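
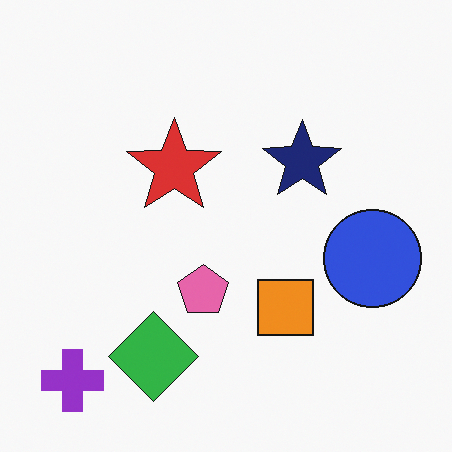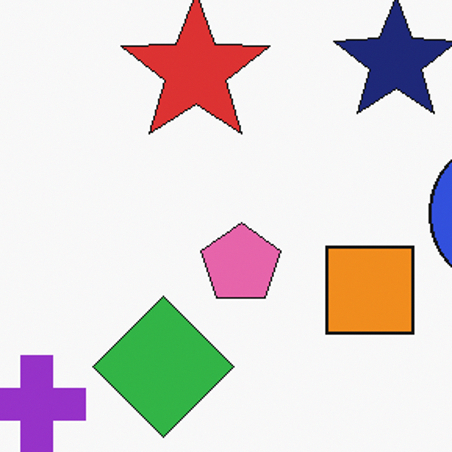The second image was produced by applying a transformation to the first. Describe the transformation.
It was cropped slightly and scaled back up.

The visible shapes are larger and the field of view is narrower; shapes near the original edges may be partly or wholly outside the frame — a crop-and-rescale.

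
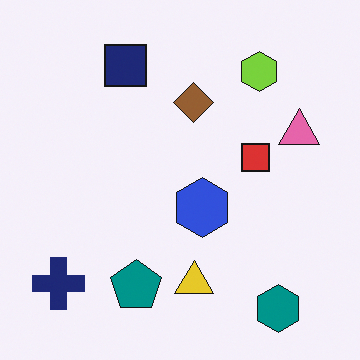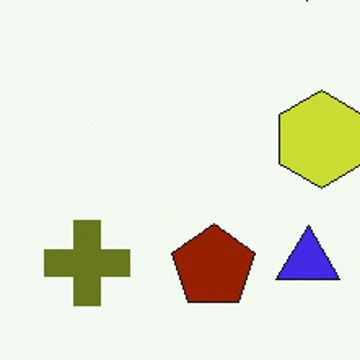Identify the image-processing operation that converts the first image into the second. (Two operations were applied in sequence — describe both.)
The transformation is: hue-shifted through roughly half the color wheel, then cropped tightly and scaled back up.

Every shape's color has rotated by the same amount around the hue wheel — a uniform hue shift. The visible shapes are larger and the field of view is narrower; shapes near the original edges may be partly or wholly outside the frame — a crop-and-rescale.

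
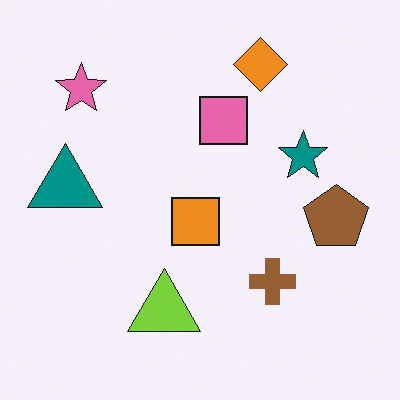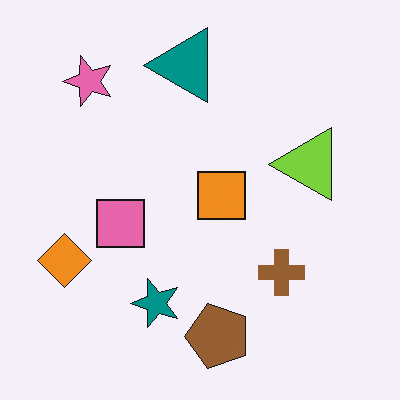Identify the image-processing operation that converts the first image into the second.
The image was transposed (reflected across the top-left ↔ bottom-right diagonal).

Shapes have swapped their row and column positions — what was in the top-right is now in the bottom-left — a diagonal reflection.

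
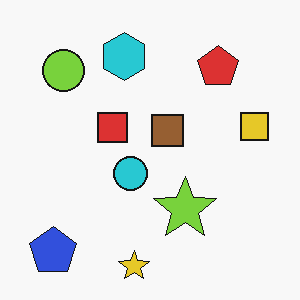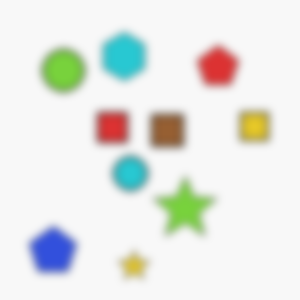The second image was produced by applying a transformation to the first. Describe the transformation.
It was moderately blurred.

Shape edges and outlines are uniformly softened across the whole image.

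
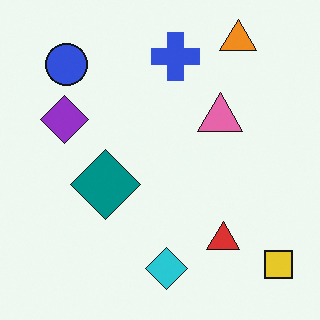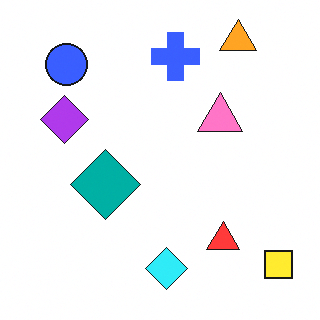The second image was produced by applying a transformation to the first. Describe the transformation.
This is the original image brightened a little.

Every pixel — background and shapes alike — is uniformly brightened.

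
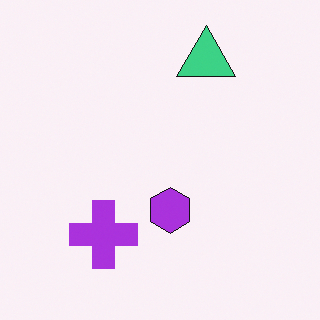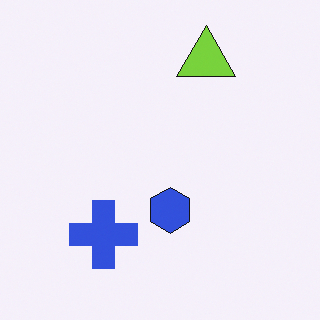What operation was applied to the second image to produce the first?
The image was hue-shifted by a small amount.

Every shape's color has rotated by the same amount around the hue wheel — a uniform hue shift.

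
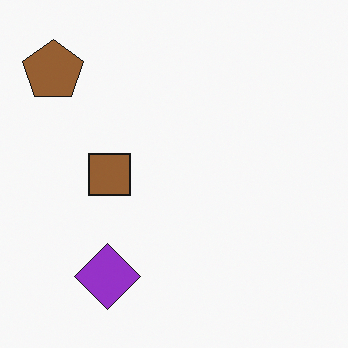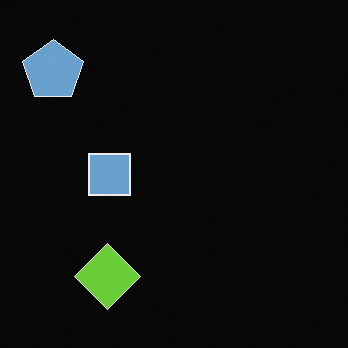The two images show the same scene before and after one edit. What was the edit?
The second image is the first color-inverted (negative).

The light background has become dark and every shape's color is its complement — a photographic negative.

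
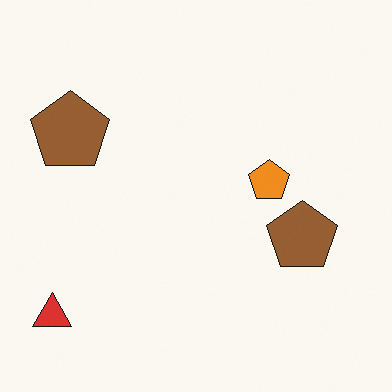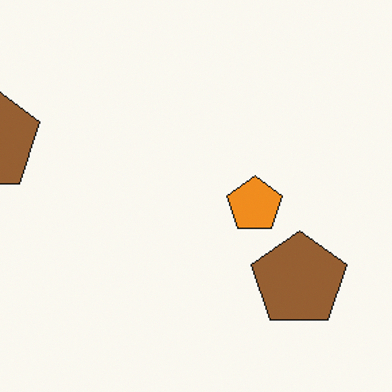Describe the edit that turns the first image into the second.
The transformation is: cropped to a modestly smaller region and rescaled.

The visible shapes are larger and the field of view is narrower; shapes near the original edges may be partly or wholly outside the frame — a crop-and-rescale.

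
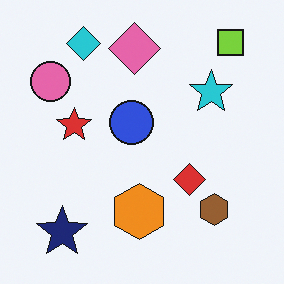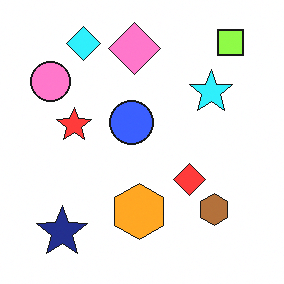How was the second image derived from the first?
It was brightened a little.

Every pixel — background and shapes alike — is uniformly brightened.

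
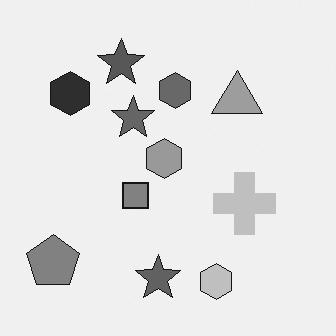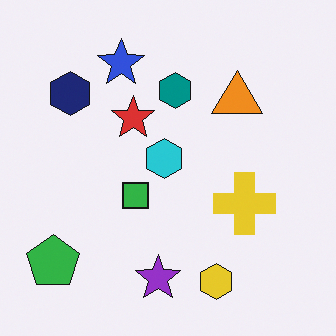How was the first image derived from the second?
The transformation is: converted to grayscale.

All color is removed — every shape is now a shade of grey.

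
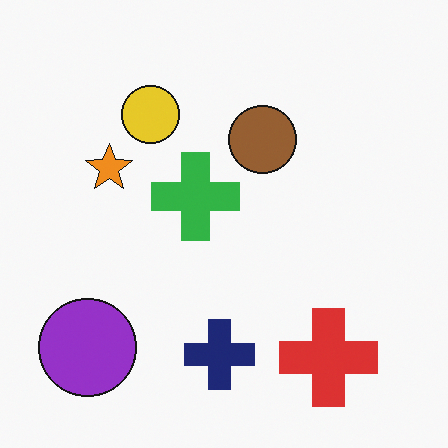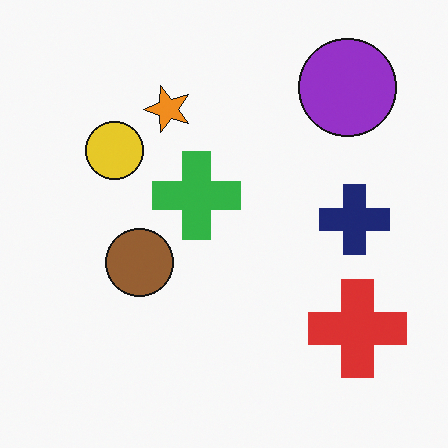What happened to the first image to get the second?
It was transposed (reflected across the top-left ↔ bottom-right diagonal).

Shapes have swapped their row and column positions — what was in the top-right is now in the bottom-left — a diagonal reflection.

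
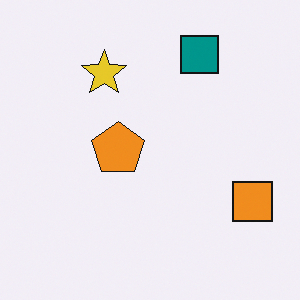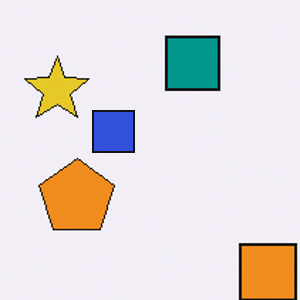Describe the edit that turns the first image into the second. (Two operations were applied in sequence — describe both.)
The transformation is: cropped slightly and scaled back up, then overlaid with an additional blue square.

The visible shapes are larger and the field of view is narrower; shapes near the original edges may be partly or wholly outside the frame — a crop-and-rescale. A blue square appears in the second image that is absent from the first.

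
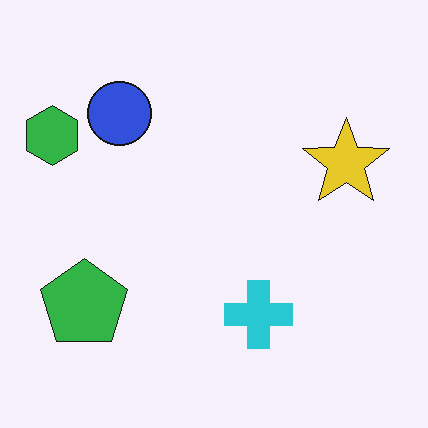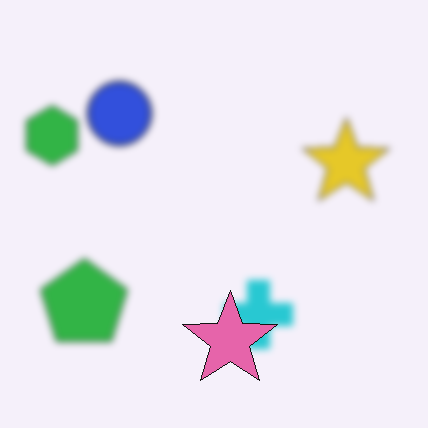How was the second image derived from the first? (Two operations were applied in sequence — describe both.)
Noticeably gaussian-blurred, then overlaid with an additional pink star.

Shape edges and outlines are uniformly softened across the whole image. A pink star appears in the second image that is absent from the first.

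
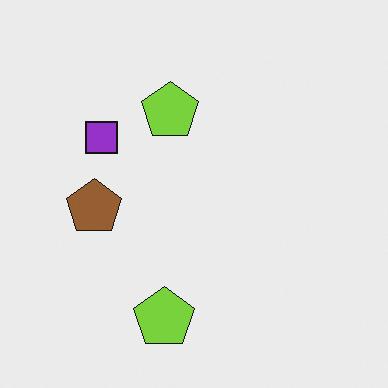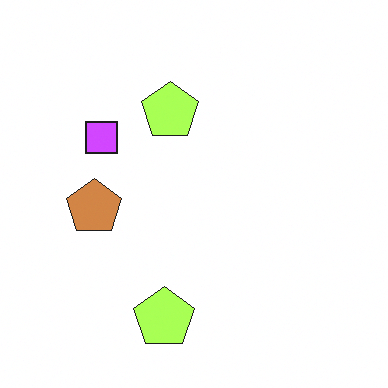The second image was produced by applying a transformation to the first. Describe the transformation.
Noticeably brightened.

Every pixel — background and shapes alike — is uniformly brightened.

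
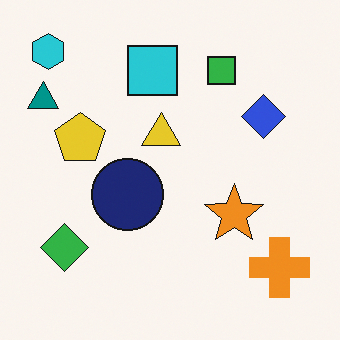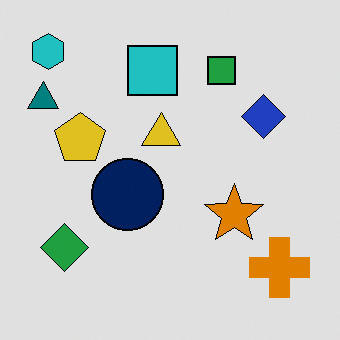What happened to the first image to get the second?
The transformation is: posterized to a reduced palette.

Each flat color has snapped to a coarser quantized level — most visibly, the near-white background has dropped to a flat grey.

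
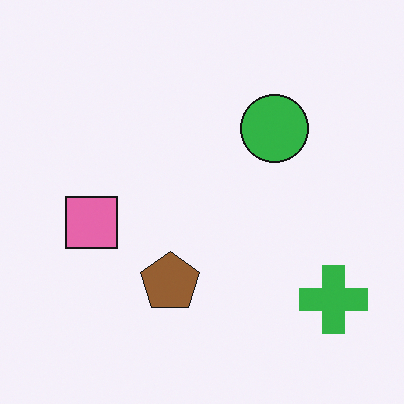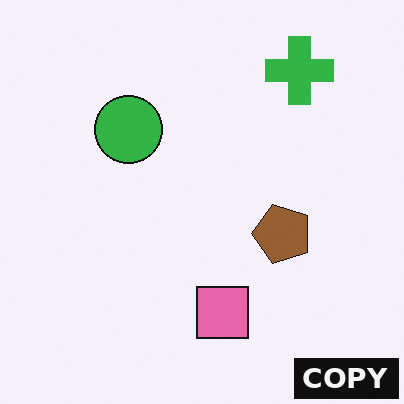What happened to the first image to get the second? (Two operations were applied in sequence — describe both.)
Rotated 90° counter-clockwise, then watermarked with the text "COPY" in the lower-right corner.

The green cross sits in the bottom-right of the first image and the top-right of the second — consistent with a whole-image 90° counter-clockwise rotation. A dark label reading "COPY" appears in the lower-right corner.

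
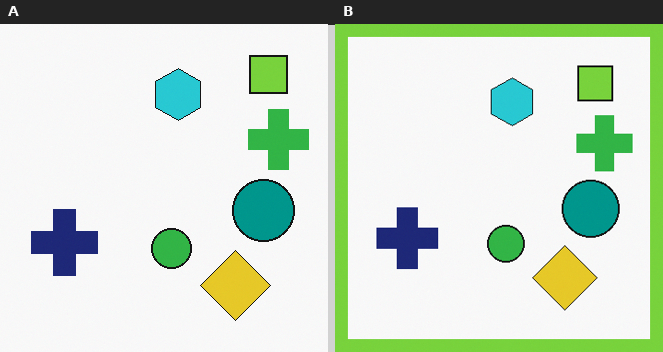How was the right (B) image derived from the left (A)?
The transformation is: framed with a lime border.

A solid lime frame runs around the edge of the right (B) image, with the content slightly shrunk inside it.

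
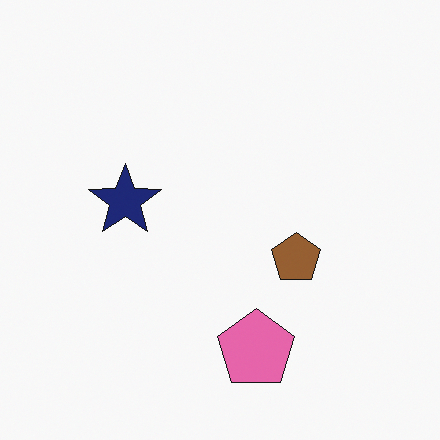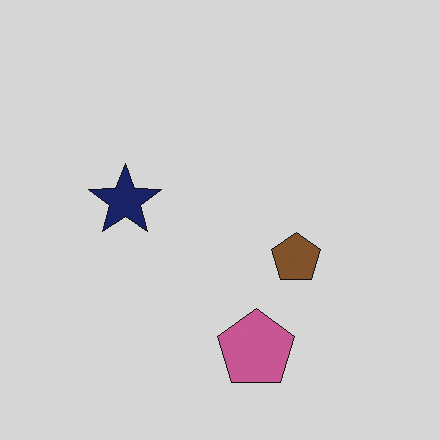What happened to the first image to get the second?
The transformation is: darkened a little.

Every pixel — background and shapes alike — is uniformly darkened.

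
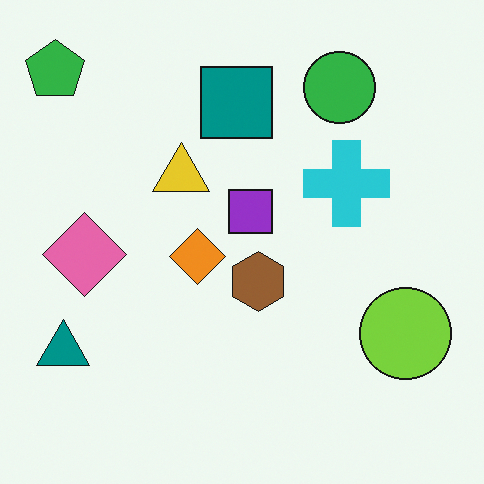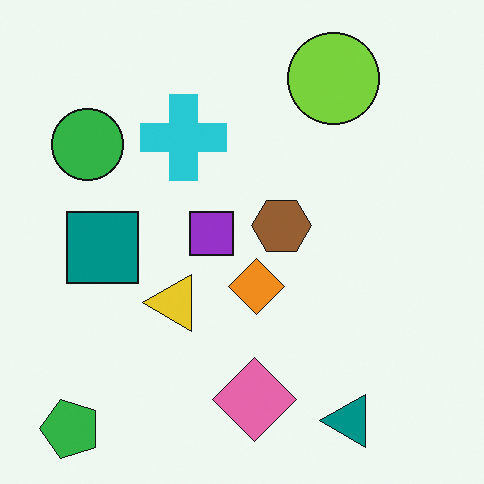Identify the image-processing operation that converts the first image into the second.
This is the original image rotated 90° counter-clockwise.

The green pentagon sits in the top-left of the first image and the bottom-left of the second — consistent with a whole-image 90° counter-clockwise rotation.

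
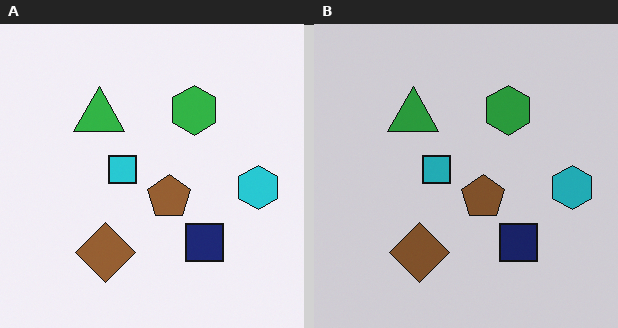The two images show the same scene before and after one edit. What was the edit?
Slightly darkened.

Every pixel — background and shapes alike — is uniformly darkened.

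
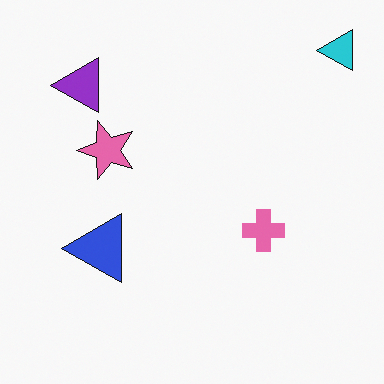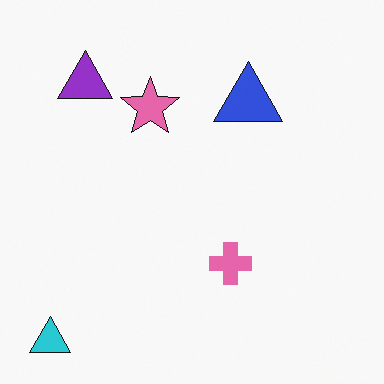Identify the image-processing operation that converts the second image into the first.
The image was transposed (reflected across the top-left ↔ bottom-right diagonal).

Shapes have swapped their row and column positions — what was in the top-right is now in the bottom-left — a diagonal reflection.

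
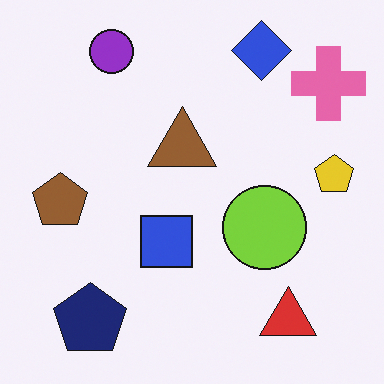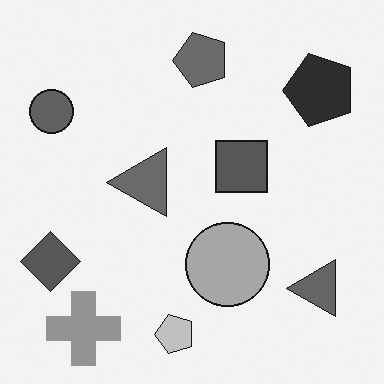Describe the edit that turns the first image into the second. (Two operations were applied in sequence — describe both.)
The second image is the first converted to grayscale, then transposed (reflected across the top-left ↔ bottom-right diagonal).

All color is removed — every shape is now a shade of grey. Shapes have swapped their row and column positions — what was in the top-right is now in the bottom-left — a diagonal reflection.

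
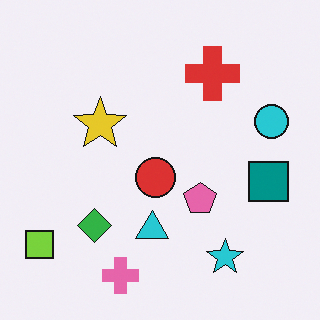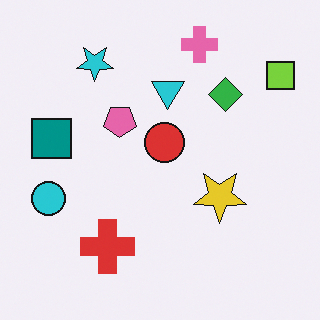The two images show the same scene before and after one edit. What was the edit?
Rotated 180°.

The lime square sits in the bottom-left of the first image and the top-right of the second — consistent with a whole-image 180° rotation.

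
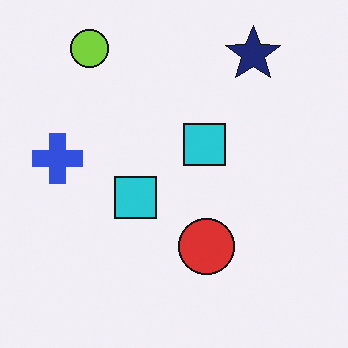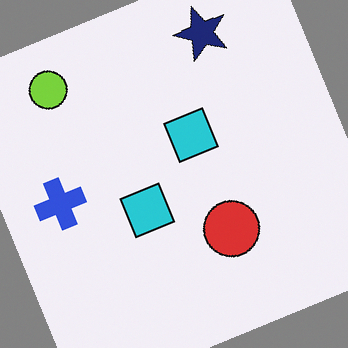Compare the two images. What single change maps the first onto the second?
The second image is the first rotated counter-clockwise by a moderate amount.

Every shape is tilted by the same angle and the image corners show triangular fill wedges — a whole-image rotation by a non-right angle.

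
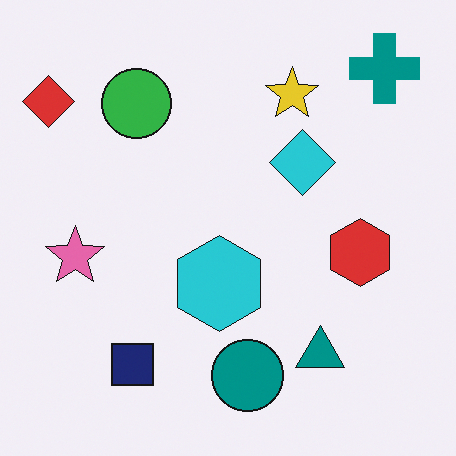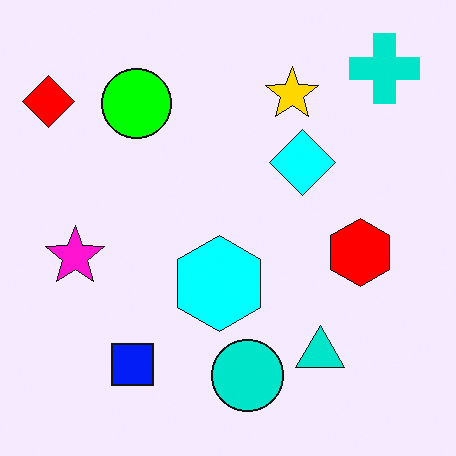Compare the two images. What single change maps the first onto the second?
The transformation is: heavily oversaturated.

All colors are more vivid — a global saturation change.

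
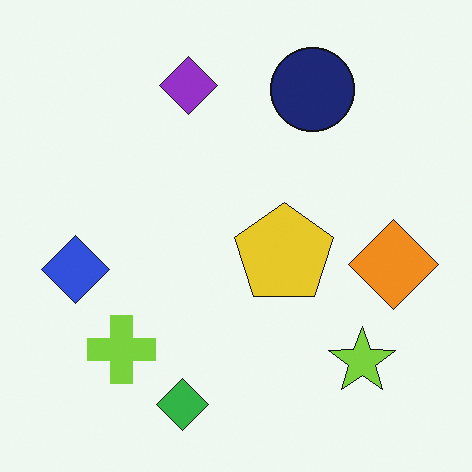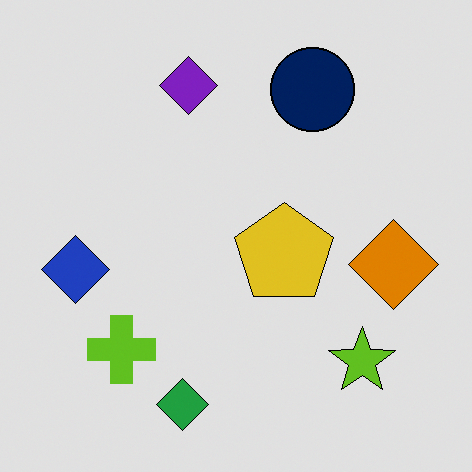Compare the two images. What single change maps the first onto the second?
The image was posterized to a reduced palette.

Each flat color has snapped to a coarser quantized level — most visibly, the near-white background has dropped to a flat grey.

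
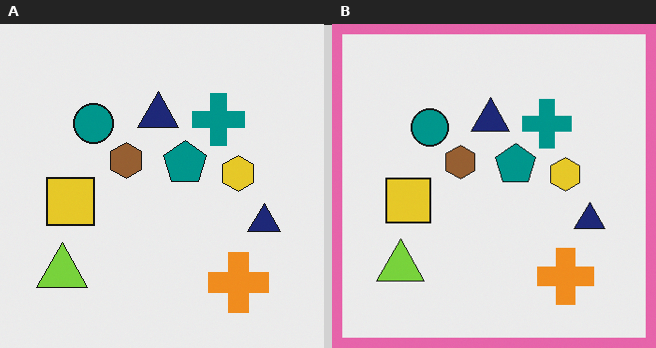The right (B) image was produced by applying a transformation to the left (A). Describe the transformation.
This is the original image framed with a pink border.

A solid pink frame runs around the edge of the right (B) image, with the content slightly shrunk inside it.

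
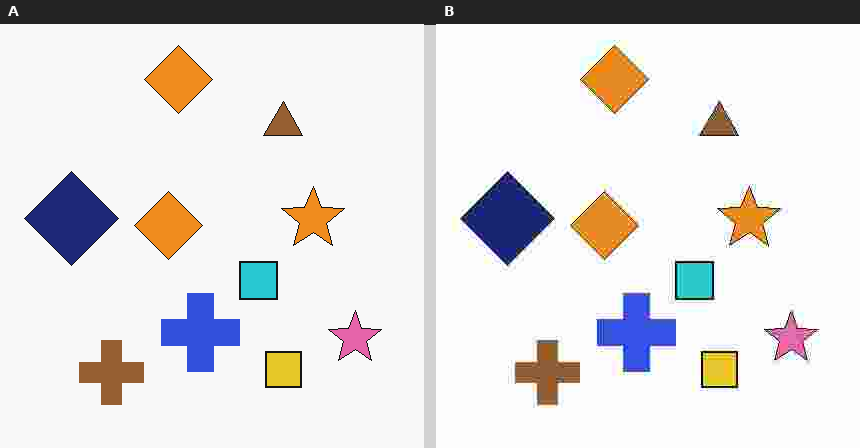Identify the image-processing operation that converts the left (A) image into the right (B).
The right (B) image is the left (A) degraded with heavy JPEG compression.

Blocky 8×8 compression artifacts appear around shape edges and the flat background shows ringing — characteristic JPEG degradation.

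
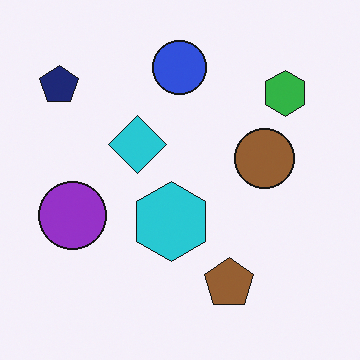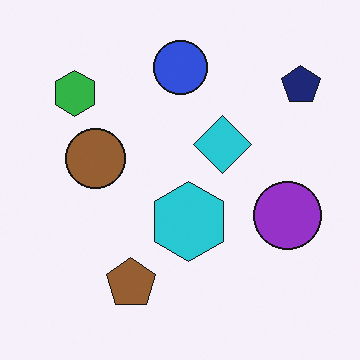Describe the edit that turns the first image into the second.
Flipped horizontally (left ↔ right).

The navy pentagon is in the top-left of the first image and the top-right of the second — shapes on opposite sides of the vertical midline have swapped in a mirror flip.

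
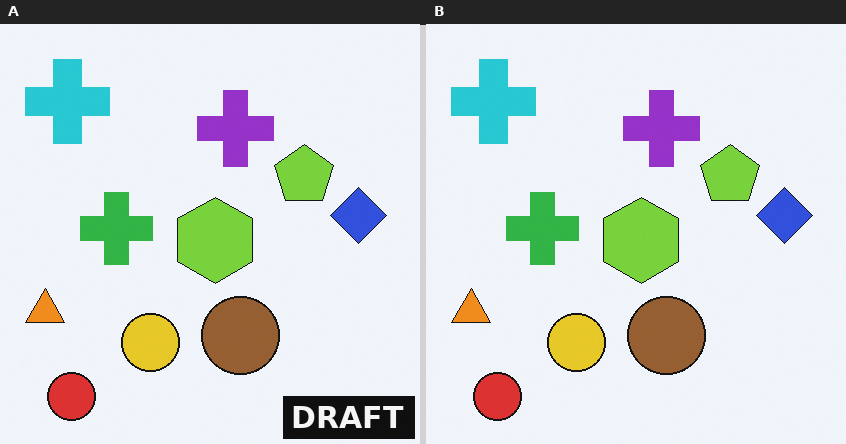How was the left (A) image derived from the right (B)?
This is the original image watermarked with the text "DRAFT" in the lower-right corner.

A dark label reading "DRAFT" appears in the lower-right corner.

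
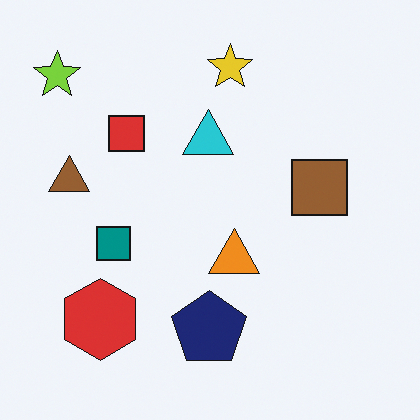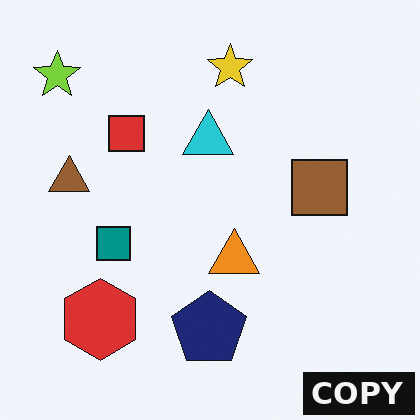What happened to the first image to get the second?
The second image is the first watermarked with the text "COPY" in the lower-right corner.

A dark label reading "COPY" appears in the lower-right corner.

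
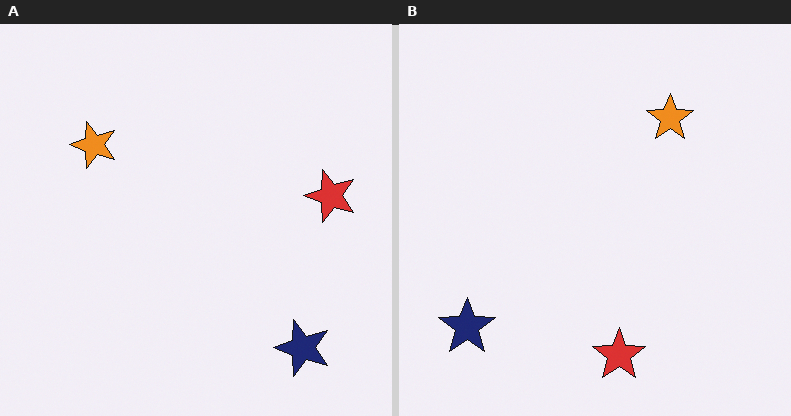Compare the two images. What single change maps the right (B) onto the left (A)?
The image was rotated 90° counter-clockwise.

The navy star sits in the bottom-left of the right (B) image and the bottom-right of the left (A) — consistent with a whole-image 90° counter-clockwise rotation.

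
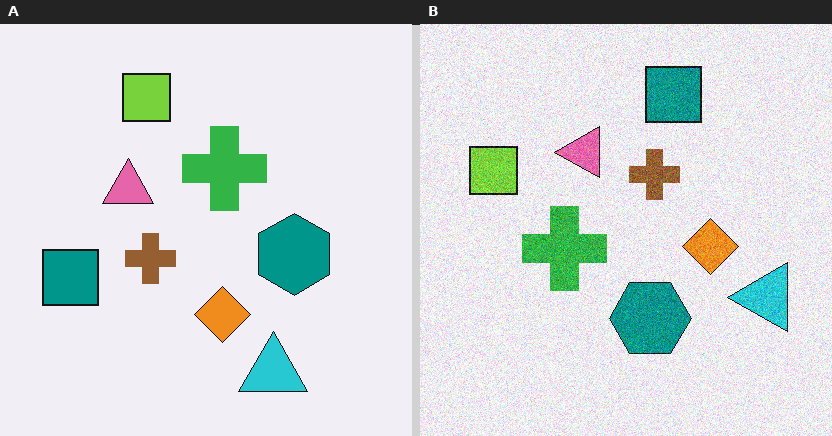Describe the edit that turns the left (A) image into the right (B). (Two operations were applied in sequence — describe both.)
This is the original image degraded with visible gaussian noise, then transposed (reflected across the top-left ↔ bottom-right diagonal).

Random speckle covers the whole image, including the flat background. Shapes have swapped their row and column positions — what was in the top-right is now in the bottom-left — a diagonal reflection.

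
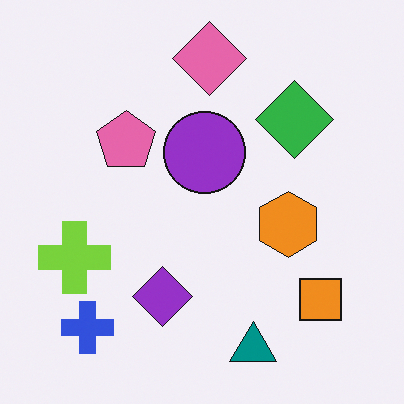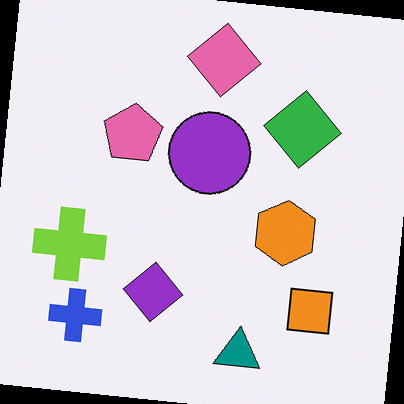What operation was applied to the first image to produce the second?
Rotated clockwise by a small amount.

Every shape is tilted by the same angle and the image corners show triangular fill wedges — a whole-image rotation by a non-right angle.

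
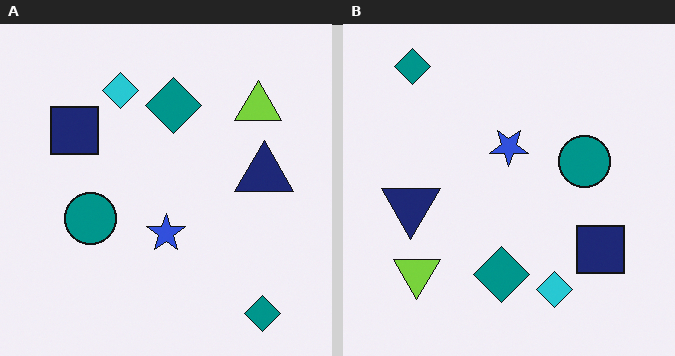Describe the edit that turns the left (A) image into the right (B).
Rotated 180°.

The lime triangle sits in the top-right of the left (A) image and the bottom-left of the right (B) — consistent with a whole-image 180° rotation.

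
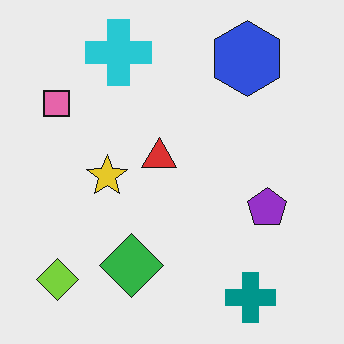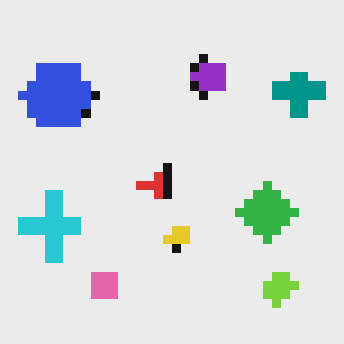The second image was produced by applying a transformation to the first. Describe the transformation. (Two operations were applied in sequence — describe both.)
Rotated 90° counter-clockwise, then heavily pixelated into large blocks.

The lime diamond sits in the bottom-left of the first image and the bottom-right of the second — consistent with a whole-image 90° counter-clockwise rotation. Shapes are reduced to large square blocks; fine edges and outlines are lost — a downscale-then-upscale (mosaic) effect.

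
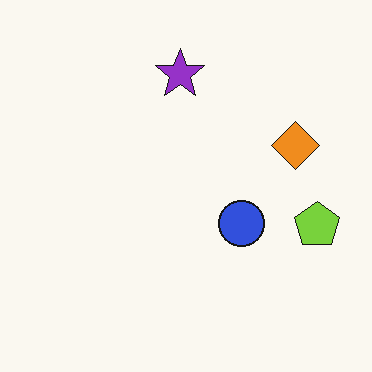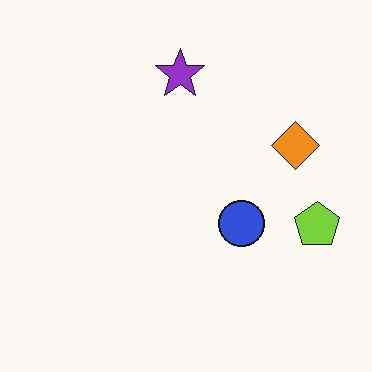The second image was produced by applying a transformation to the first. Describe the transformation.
JPEG-compressed with visible artifacts.

Blocky 8×8 compression artifacts appear around shape edges and the flat background shows ringing — characteristic JPEG degradation.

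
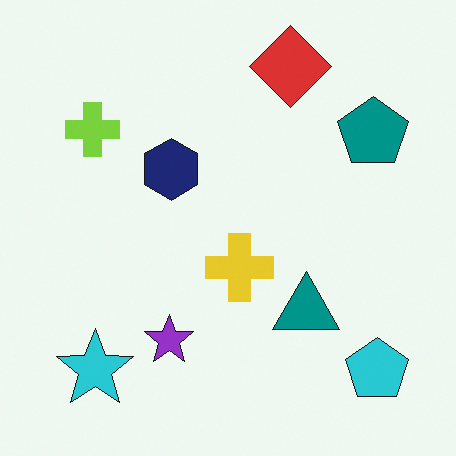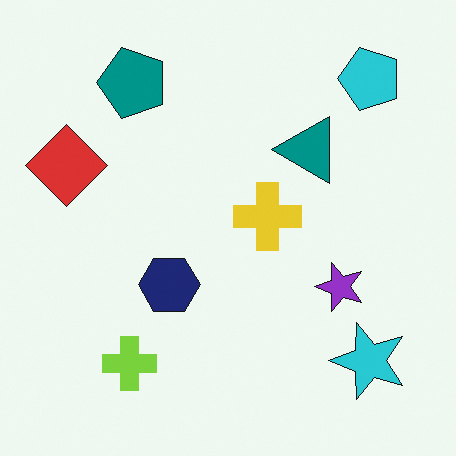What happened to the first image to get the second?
This is the original image rotated 90° counter-clockwise.

The cyan pentagon sits in the bottom-right of the first image and the top-right of the second — consistent with a whole-image 90° counter-clockwise rotation.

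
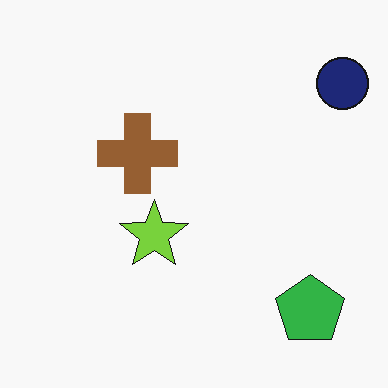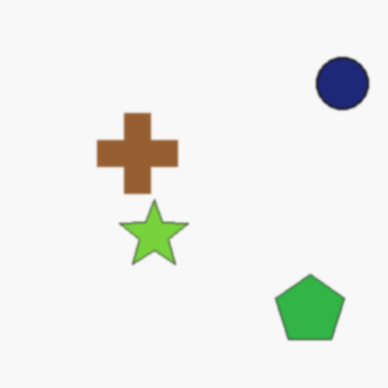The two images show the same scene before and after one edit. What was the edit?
This is the original image given a subtle gaussian blur.

Shape edges and outlines are uniformly softened across the whole image.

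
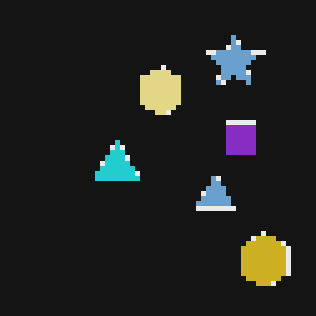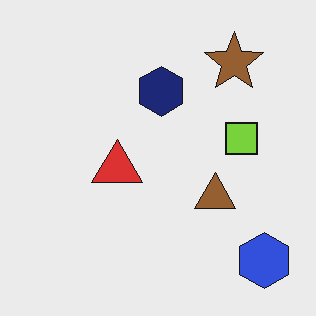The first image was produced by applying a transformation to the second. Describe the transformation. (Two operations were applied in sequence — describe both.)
This is the original image color-inverted (negative), then mildly pixelated.

The light background has become dark and every shape's color is its complement — a photographic negative. Shapes are reduced to large square blocks; fine edges and outlines are lost — a downscale-then-upscale (mosaic) effect.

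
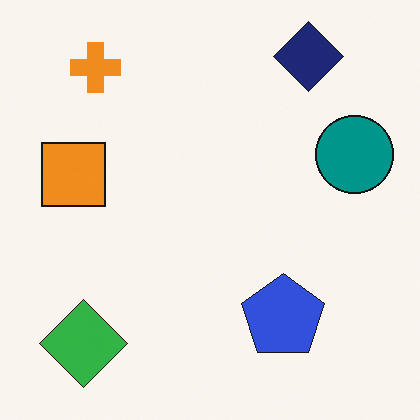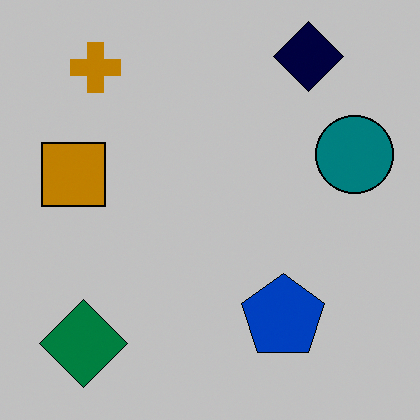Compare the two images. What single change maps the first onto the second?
The second image is the first aggressively posterized.

Each flat color has snapped to a coarser quantized level — most visibly, the near-white background has dropped to a flat grey.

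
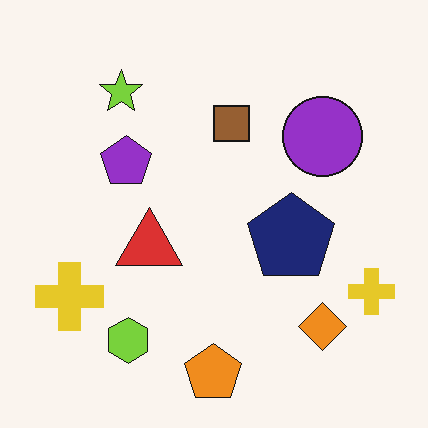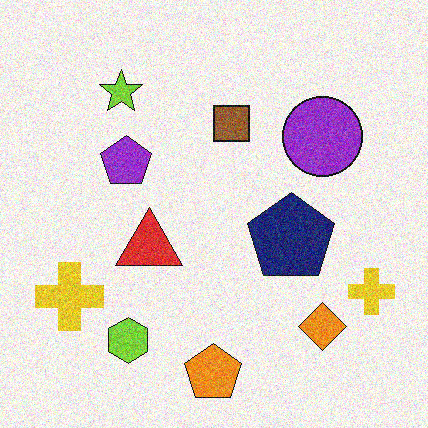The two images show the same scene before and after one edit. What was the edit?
This is the original image degraded with visible gaussian noise.

Random speckle covers the whole image, including the flat background.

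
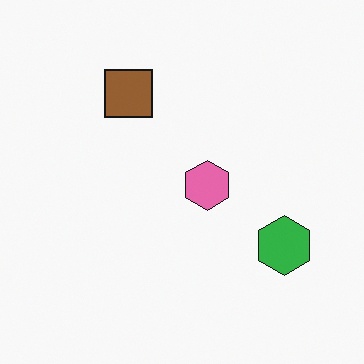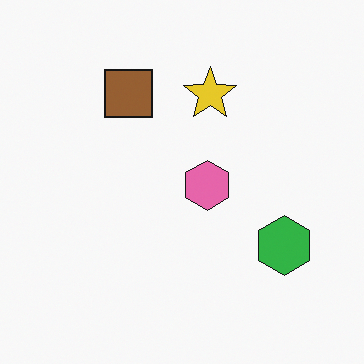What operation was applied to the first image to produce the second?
The second image is the first overlaid with an additional yellow star.

A yellow star appears in the second image that is absent from the first.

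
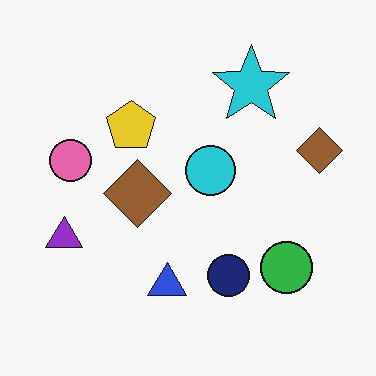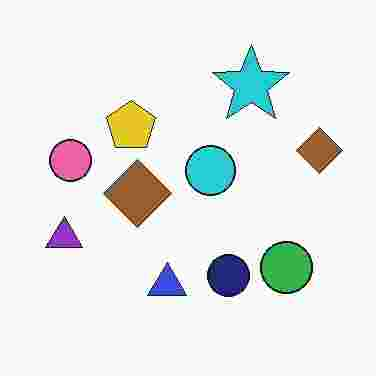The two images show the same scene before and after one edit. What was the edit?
It was heavily JPEG-compressed with obvious blocking artifacts.

Blocky 8×8 compression artifacts appear around shape edges and the flat background shows ringing — characteristic JPEG degradation.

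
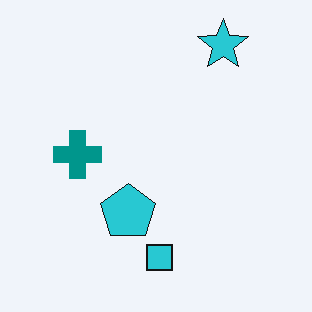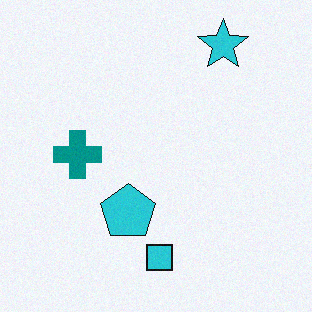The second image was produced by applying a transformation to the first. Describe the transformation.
This is the original image degraded with a light layer of grain.

Random speckle covers the whole image, including the flat background.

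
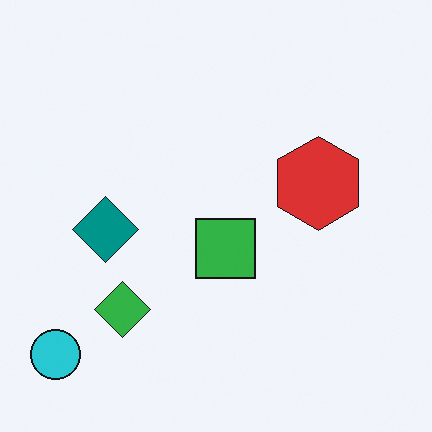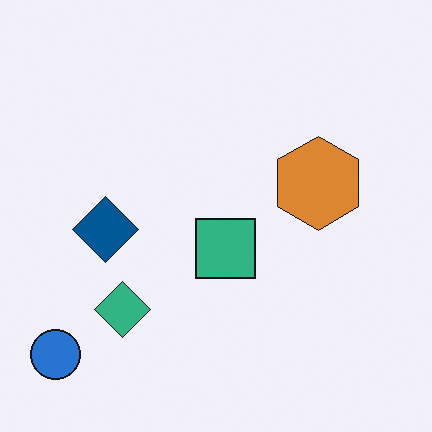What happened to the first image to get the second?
Hue-shifted slightly.

Every shape's color has rotated by the same amount around the hue wheel — a uniform hue shift.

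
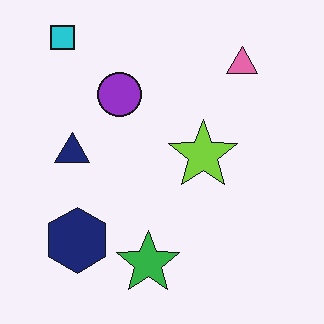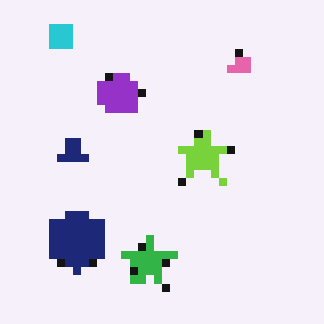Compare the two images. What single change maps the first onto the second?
This is the original image moderately pixelated.

Shapes are reduced to large square blocks; fine edges and outlines are lost — a downscale-then-upscale (mosaic) effect.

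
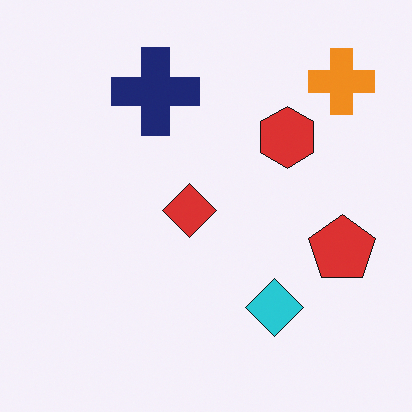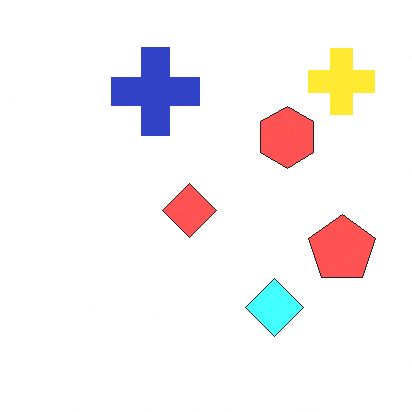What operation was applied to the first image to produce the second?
Substantially brightened.

Every pixel — background and shapes alike — is uniformly brightened.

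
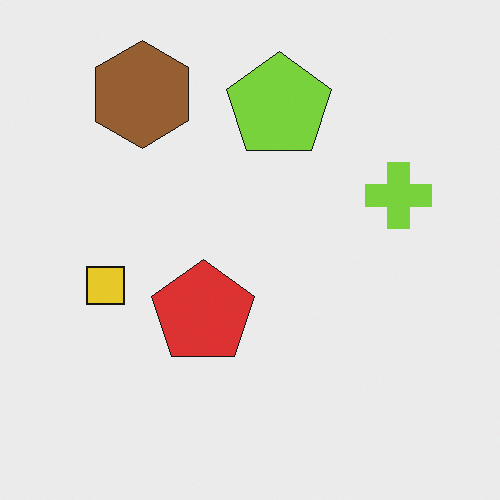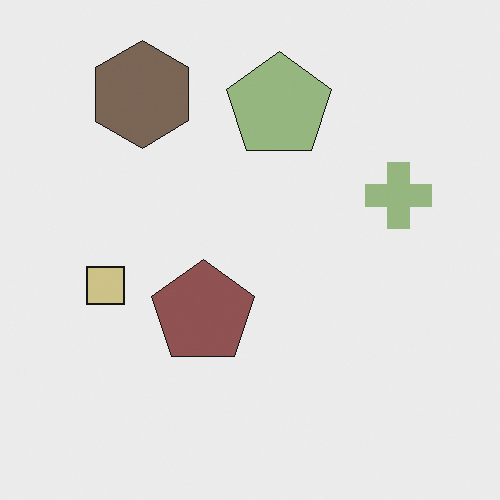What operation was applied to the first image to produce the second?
It was heavily desaturated.

All colors are more muted and greyish — a global saturation change.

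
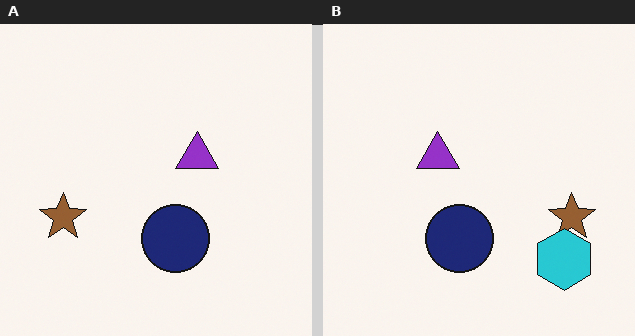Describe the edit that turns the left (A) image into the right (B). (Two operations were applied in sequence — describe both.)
It was flipped horizontally (left ↔ right), then overlaid with an additional cyan hexagon.

The brown star is in the left of the left (A) image and the right of the right (B) — shapes on opposite sides of the vertical midline have swapped in a mirror flip. A cyan hexagon appears in the right (B) image that is absent from the left (A).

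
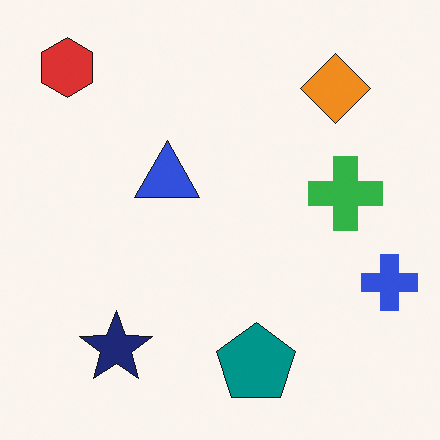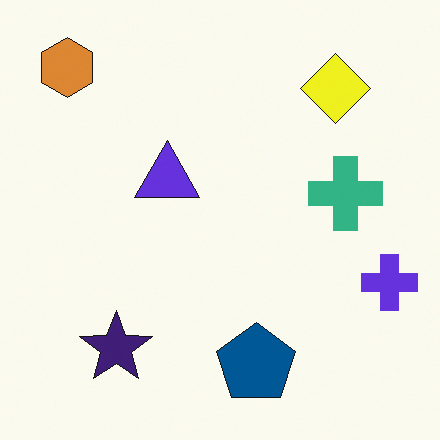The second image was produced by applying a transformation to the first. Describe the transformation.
The image was hue-shifted by a small amount.

Every shape's color has rotated by the same amount around the hue wheel — a uniform hue shift.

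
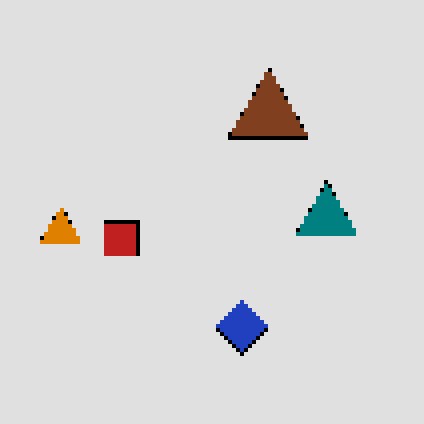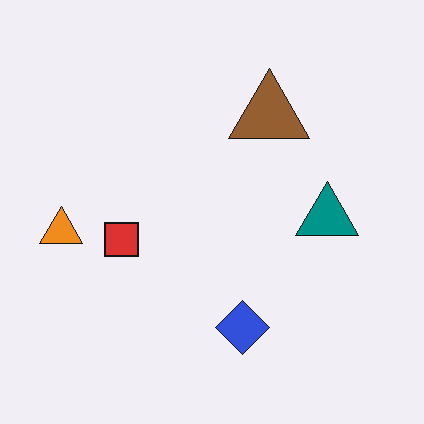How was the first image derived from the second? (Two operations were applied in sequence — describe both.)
The image was moderately posterized, then lightly pixelated (a mild mosaic effect).

Each flat color has snapped to a coarser quantized level — most visibly, the near-white background has dropped to a flat grey. Shapes are reduced to large square blocks; fine edges and outlines are lost — a downscale-then-upscale (mosaic) effect.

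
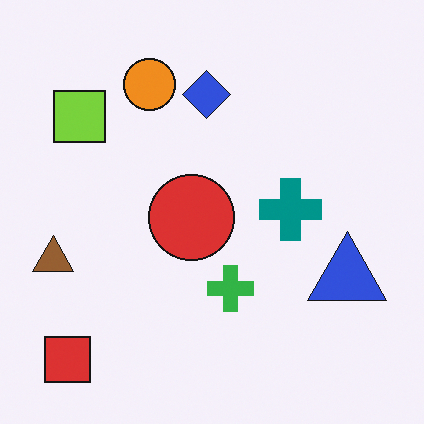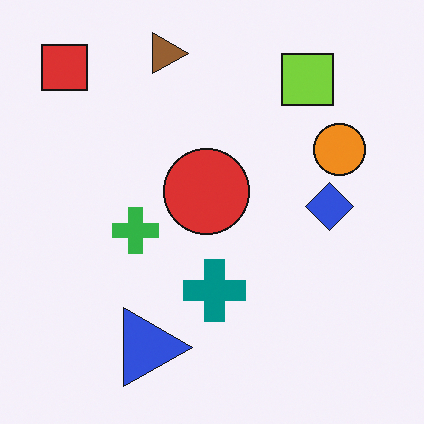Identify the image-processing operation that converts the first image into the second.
It was rotated 90° clockwise.

The red square sits in the bottom-left of the first image and the top-left of the second — consistent with a whole-image 90° clockwise rotation.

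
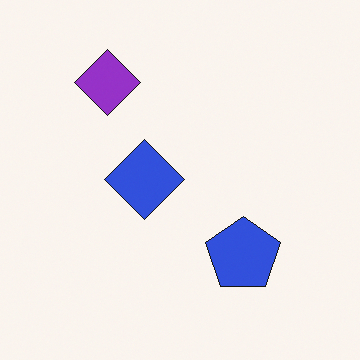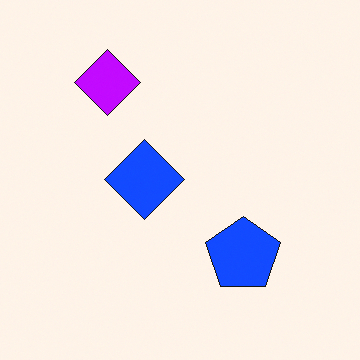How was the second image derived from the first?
The second image is the first made much more vivid (saturation change).

All colors are more vivid — a global saturation change.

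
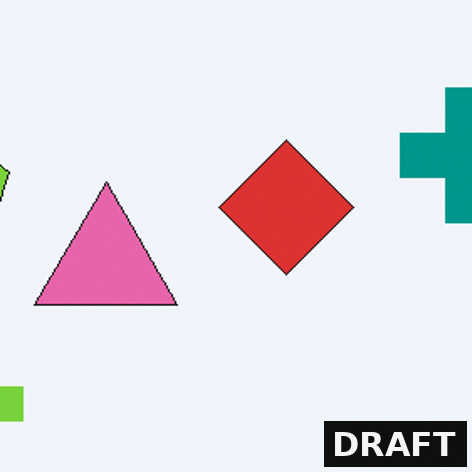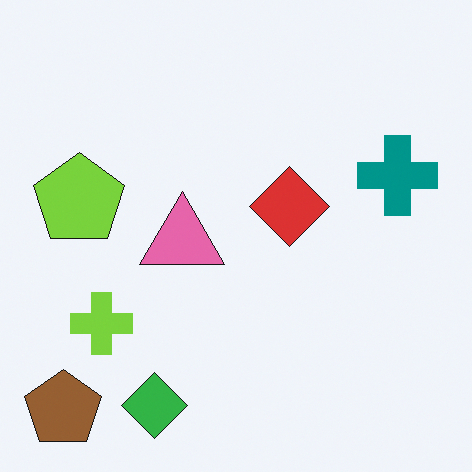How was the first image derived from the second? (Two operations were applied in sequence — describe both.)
It was cropped to a noticeably smaller region and rescaled, then watermarked with the text "DRAFT" in the lower-right corner.

The visible shapes are larger and the field of view is narrower; shapes near the original edges may be partly or wholly outside the frame — a crop-and-rescale. A dark label reading "DRAFT" appears in the lower-right corner.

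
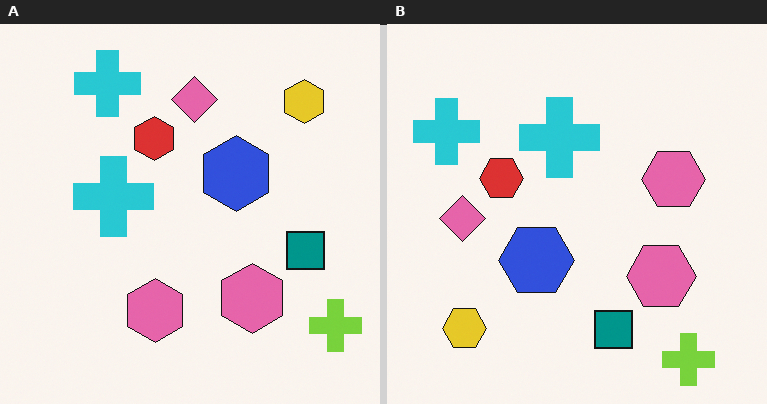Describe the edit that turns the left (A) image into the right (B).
This is the original image transposed (reflected across the top-left ↔ bottom-right diagonal).

Shapes have swapped their row and column positions — what was in the top-right is now in the bottom-left — a diagonal reflection.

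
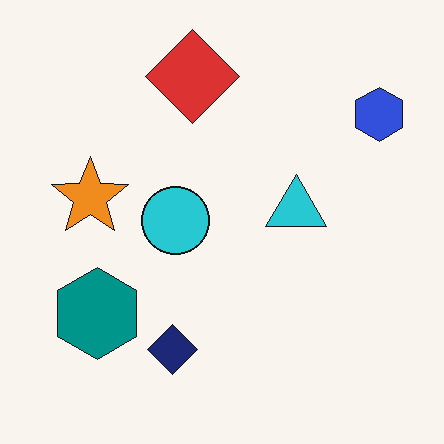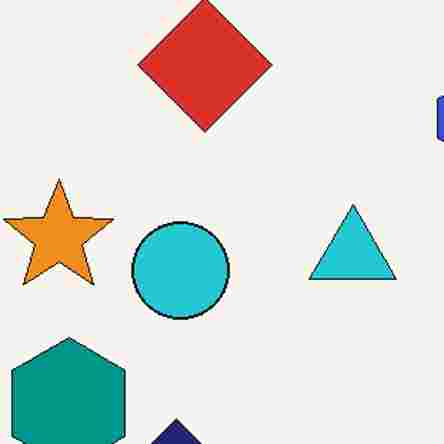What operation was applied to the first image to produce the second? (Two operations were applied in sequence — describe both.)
The image was cropped slightly and scaled back up, then degraded with heavy JPEG compression.

The visible shapes are larger and the field of view is narrower; shapes near the original edges may be partly or wholly outside the frame — a crop-and-rescale. Blocky 8×8 compression artifacts appear around shape edges and the flat background shows ringing — characteristic JPEG degradation.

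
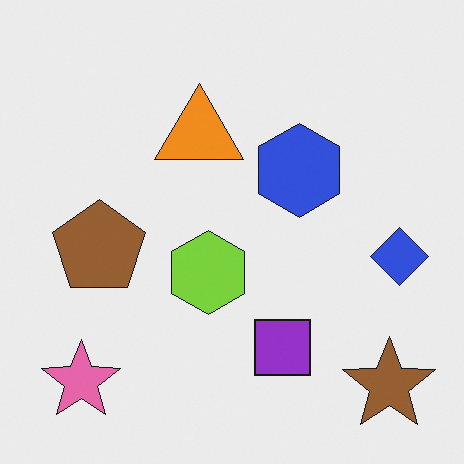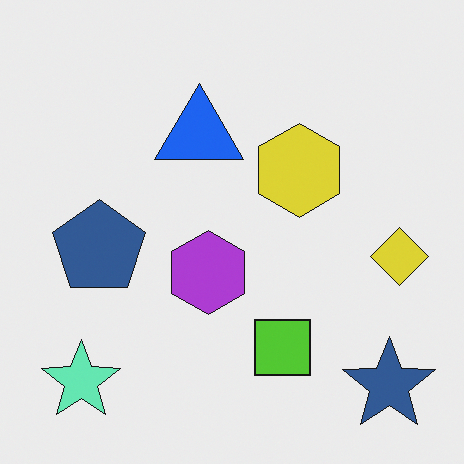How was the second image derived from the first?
This is the original image hue-shifted by a large amount.

Every shape's color has rotated by the same amount around the hue wheel — a uniform hue shift.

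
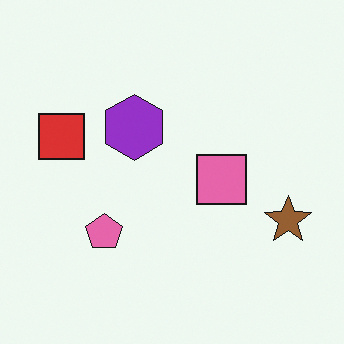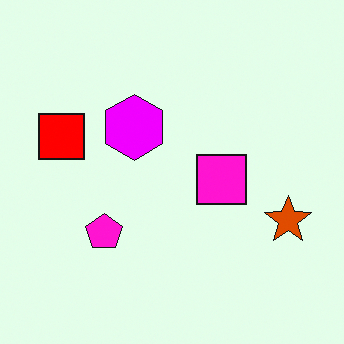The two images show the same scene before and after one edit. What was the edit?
This is the original image heavily oversaturated.

All colors are more vivid — a global saturation change.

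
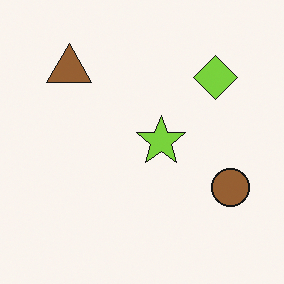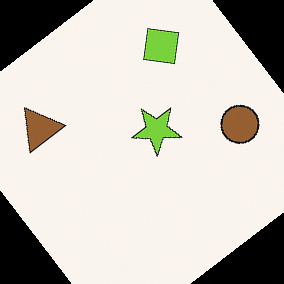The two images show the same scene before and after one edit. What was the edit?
Rotated counter-clockwise by a large amount — several tens of degrees.

Every shape is tilted by the same angle and the image corners show triangular fill wedges — a whole-image rotation by a non-right angle.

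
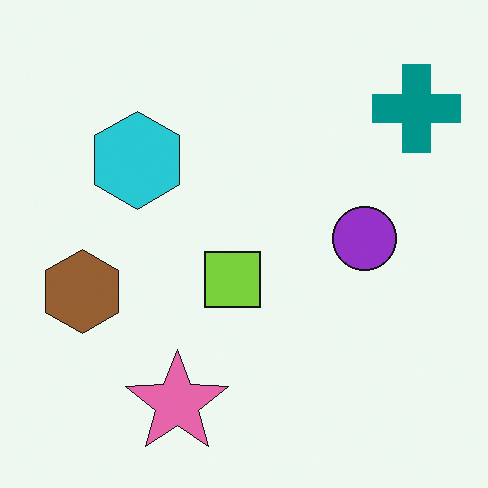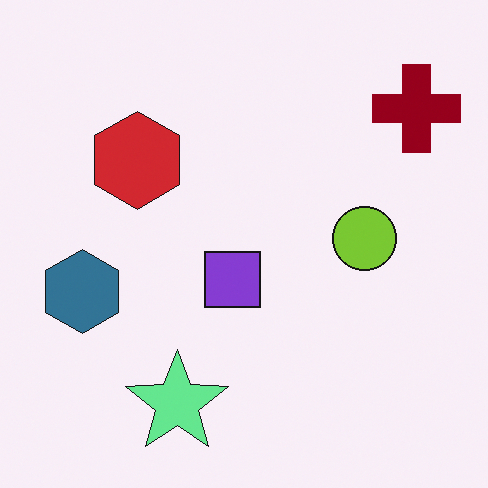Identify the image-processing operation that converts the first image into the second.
The second image is the first hue-shifted by a large amount.

Every shape's color has rotated by the same amount around the hue wheel — a uniform hue shift.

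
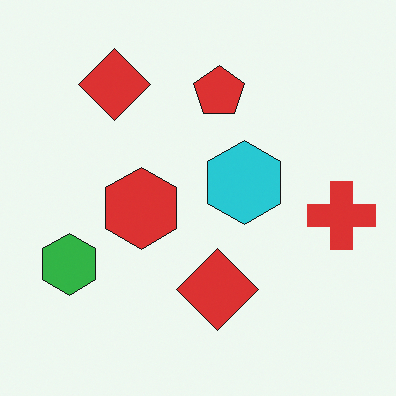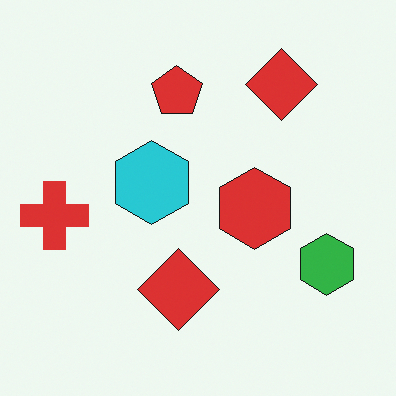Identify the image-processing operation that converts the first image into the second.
The second image is the first flipped horizontally (left ↔ right).

The red cross is in the right of the first image and the left of the second — shapes on opposite sides of the vertical midline have swapped in a mirror flip.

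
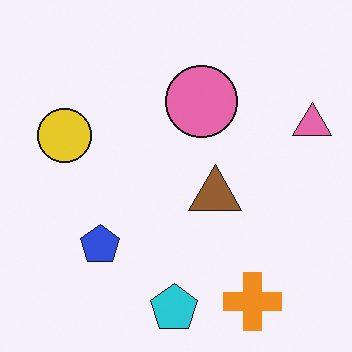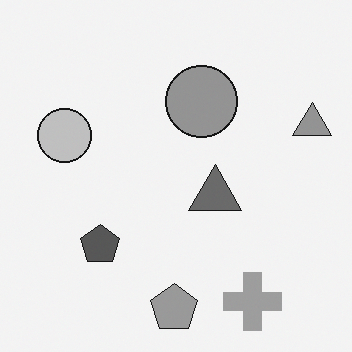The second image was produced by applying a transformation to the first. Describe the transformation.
The second image is the first converted to grayscale.

All color is removed — every shape is now a shade of grey.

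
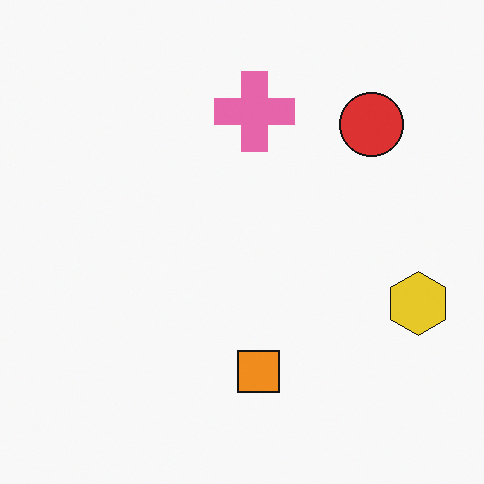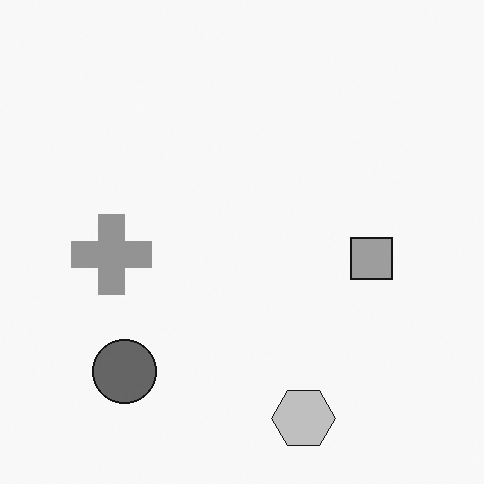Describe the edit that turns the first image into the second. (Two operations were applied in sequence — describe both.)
It was converted to grayscale, then transposed (reflected across the top-left ↔ bottom-right diagonal).

All color is removed — every shape is now a shade of grey. Shapes have swapped their row and column positions — what was in the top-right is now in the bottom-left — a diagonal reflection.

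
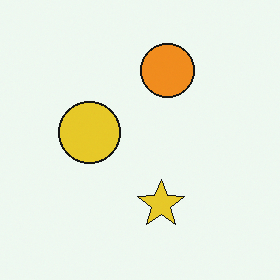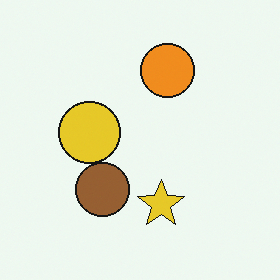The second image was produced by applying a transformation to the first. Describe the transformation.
Overlaid with an additional brown circle.

A brown circle appears in the second image that is absent from the first.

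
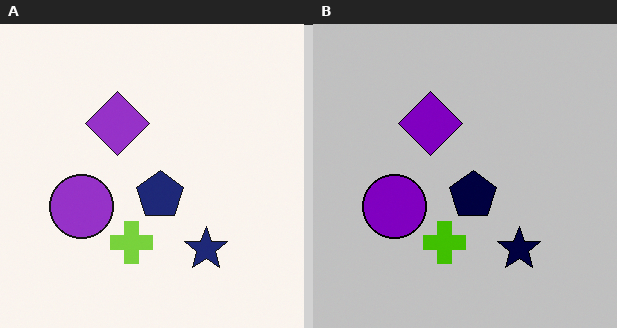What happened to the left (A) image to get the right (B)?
Aggressively posterized.

Each flat color has snapped to a coarser quantized level — most visibly, the near-white background has dropped to a flat grey.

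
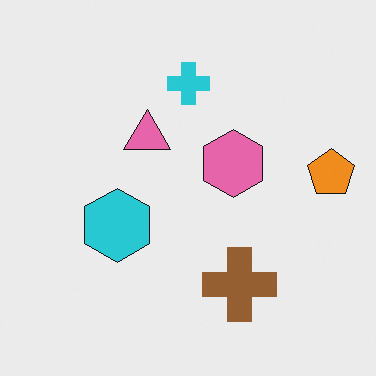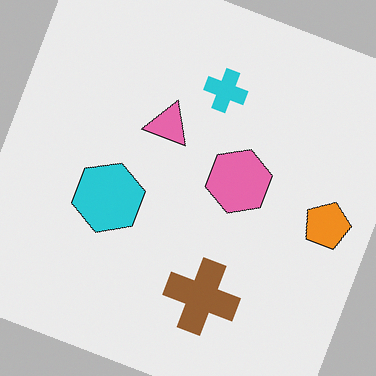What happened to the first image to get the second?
The image was rotated clockwise by a clearly visible amount.

Every shape is tilted by the same angle and the image corners show triangular fill wedges — a whole-image rotation by a non-right angle.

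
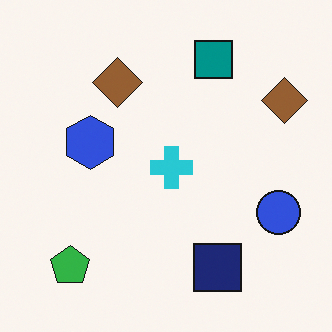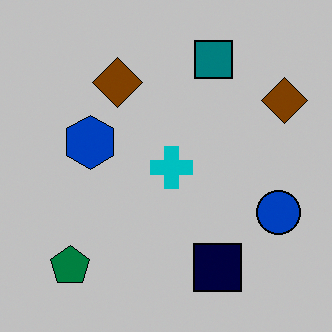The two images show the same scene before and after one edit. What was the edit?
It was heavily posterized to just a handful of flat colors.

Each flat color has snapped to a coarser quantized level — most visibly, the near-white background has dropped to a flat grey.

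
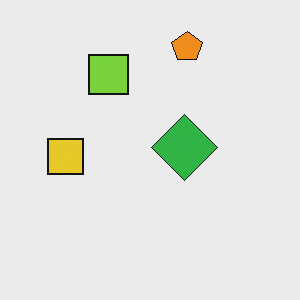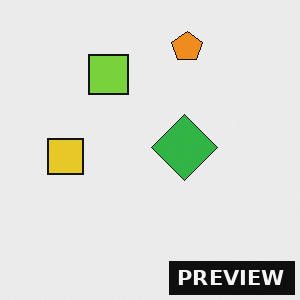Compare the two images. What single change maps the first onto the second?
It was watermarked with the text "PREVIEW" in the lower-right corner.

A dark label reading "PREVIEW" appears in the lower-right corner.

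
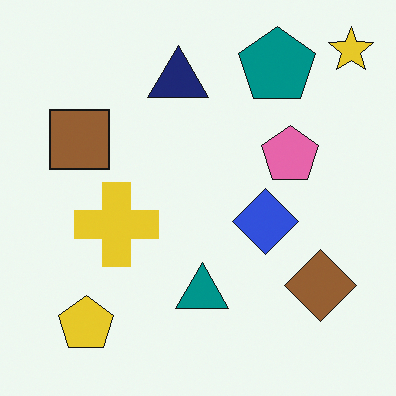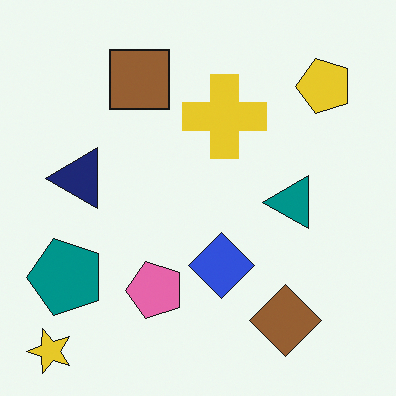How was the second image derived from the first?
The transformation is: transposed (reflected across the top-left ↔ bottom-right diagonal).

Shapes have swapped their row and column positions — what was in the top-right is now in the bottom-left — a diagonal reflection.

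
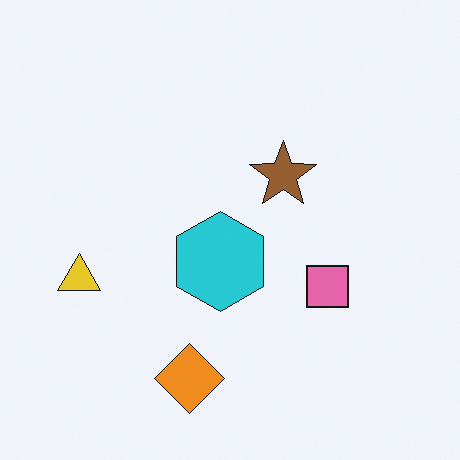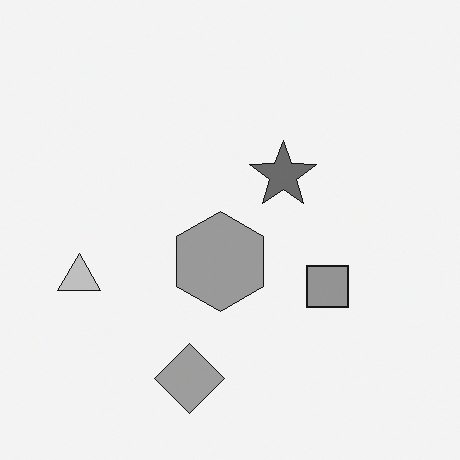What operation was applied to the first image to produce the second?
It was converted to grayscale.

All color is removed — every shape is now a shade of grey.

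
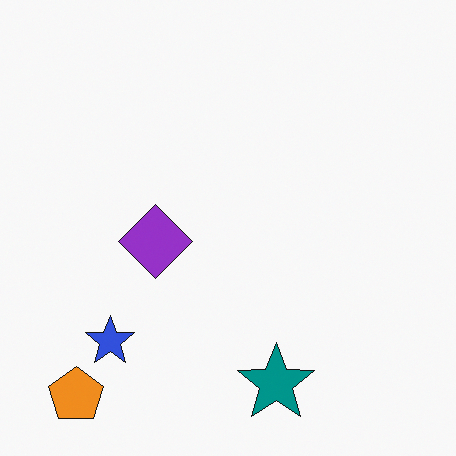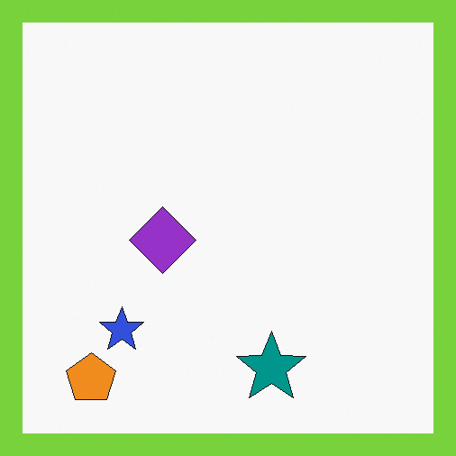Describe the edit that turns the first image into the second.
The second image is the first framed with a lime border.

A solid lime frame runs around the edge of the second image, with the content slightly shrunk inside it.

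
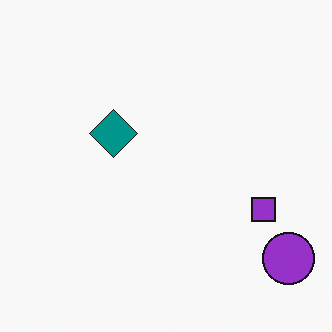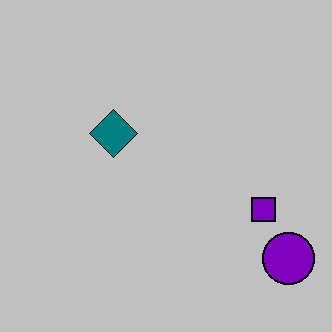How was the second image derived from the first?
The transformation is: aggressively posterized.

Each flat color has snapped to a coarser quantized level — most visibly, the near-white background has dropped to a flat grey.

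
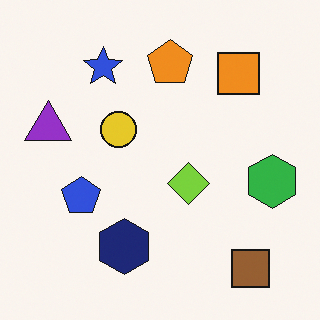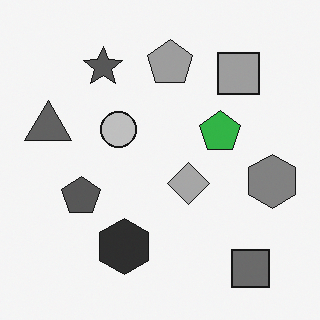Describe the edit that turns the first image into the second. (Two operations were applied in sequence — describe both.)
The transformation is: converted to grayscale, then overlaid with an additional green pentagon.

All color is removed — every shape is now a shade of grey. A green pentagon appears in the second image that is absent from the first.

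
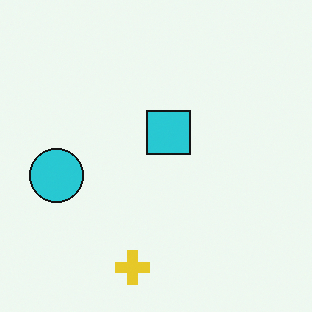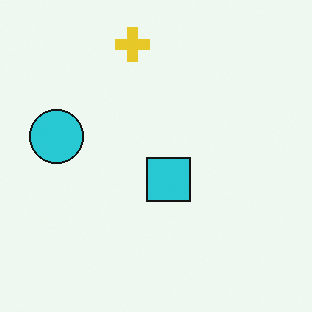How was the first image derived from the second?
It was flipped vertically (top ↔ bottom).

The yellow cross is in the top of the second image and the bottom of the first — shapes on opposite sides of the horizontal midline have swapped in a mirror flip.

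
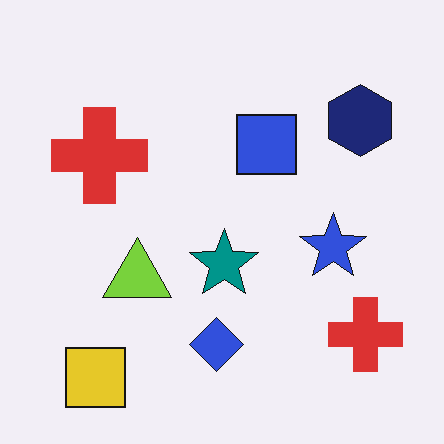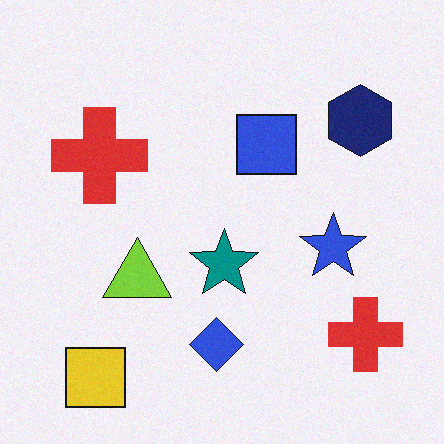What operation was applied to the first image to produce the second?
It was degraded with subtle gaussian noise.

Random speckle covers the whole image, including the flat background.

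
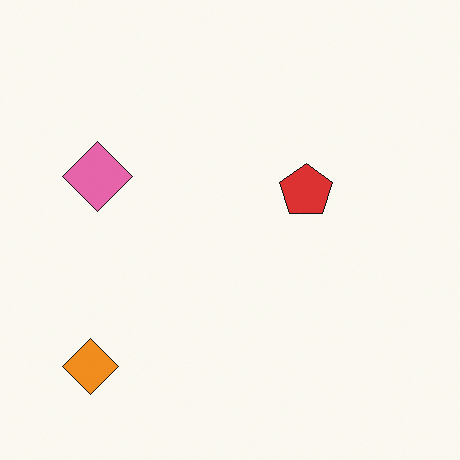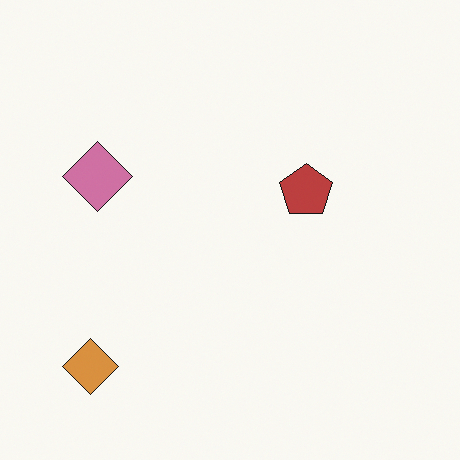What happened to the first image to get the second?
This is the original image slightly desaturated.

All colors are more muted and greyish — a global saturation change.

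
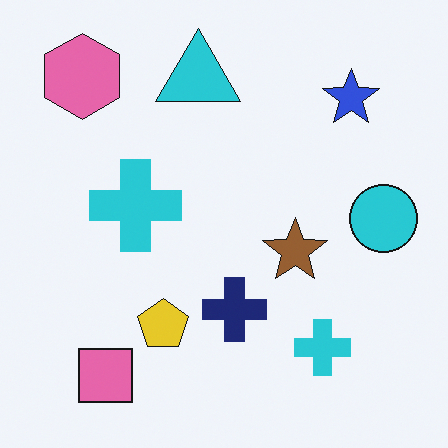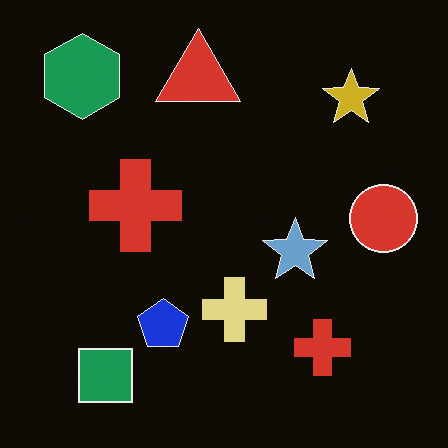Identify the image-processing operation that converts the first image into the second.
Color-inverted (negative).

The light background has become dark and every shape's color is its complement — a photographic negative.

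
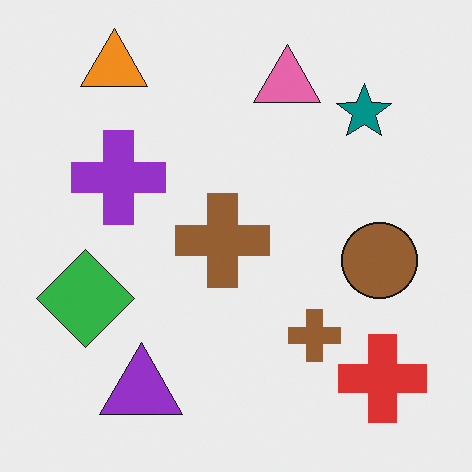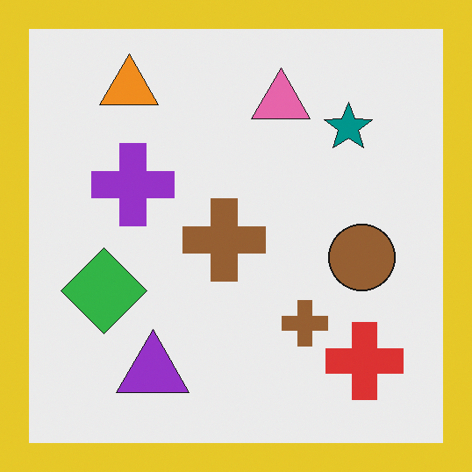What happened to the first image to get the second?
The image was framed with a yellow border.

A solid yellow frame runs around the edge of the second image, with the content slightly shrunk inside it.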